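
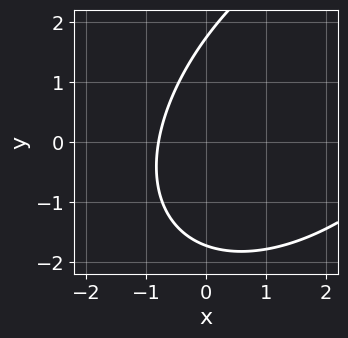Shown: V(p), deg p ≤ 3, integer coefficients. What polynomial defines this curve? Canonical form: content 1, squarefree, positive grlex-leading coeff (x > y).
x^2 - x*y + y^2 - 3*x - 3

First, deg p = 2. No degree-1 curve has this shape.
Finally, putting this together gives p.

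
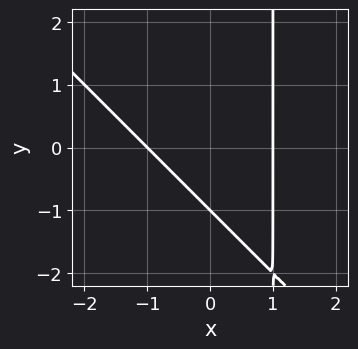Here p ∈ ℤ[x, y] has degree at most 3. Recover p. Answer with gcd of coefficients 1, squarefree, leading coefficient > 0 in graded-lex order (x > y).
(a) deg p = 2. A generic line meets the curve in up to 2 points.
(b) Against the integer gridlines: the x-axis gridline crossings are at x ∈ {-1, 1}; it crosses the y-axis at the gridline y = -1.
(c) Assembling these constraints gives the stated polynomial.

x^2 + x*y - y - 1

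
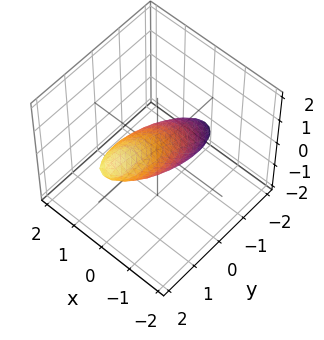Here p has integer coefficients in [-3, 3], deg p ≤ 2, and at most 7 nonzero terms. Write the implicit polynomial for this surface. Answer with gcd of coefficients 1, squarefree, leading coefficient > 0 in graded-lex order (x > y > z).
2*x^2 + y^2 - 3*y*z + 3*z^2 - 1

1. deg p = 2.
2. Reading off the gridlines: the y-axis gridline crossings are at y ∈ {-1, 1}.
3. Fitting integer coefficients to these (and the overall shape) gives p.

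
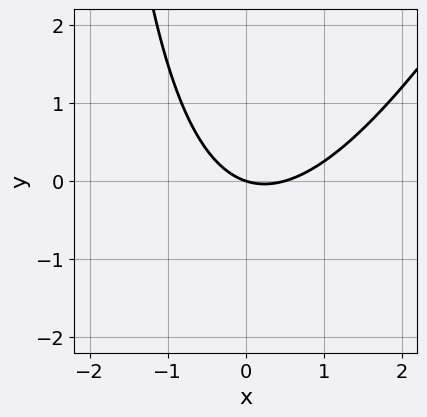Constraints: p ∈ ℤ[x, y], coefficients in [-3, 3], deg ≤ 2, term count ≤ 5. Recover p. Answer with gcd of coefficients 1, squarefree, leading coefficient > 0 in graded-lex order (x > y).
2*x^2 - x*y - x - 3*y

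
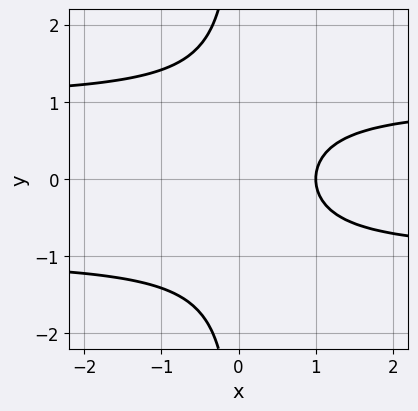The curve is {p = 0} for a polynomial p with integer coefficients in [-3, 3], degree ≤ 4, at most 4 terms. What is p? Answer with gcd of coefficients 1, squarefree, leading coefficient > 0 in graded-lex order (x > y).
x*y^2 - x + 1

1. The degree is 3 — no degree-2 curve has this shape.
2. Symmetries: mirror symmetry y ↦ −y ⇒ only even powers of y.
3. From the axis intercepts and sections: no y-intercept at any integer in the box; it crosses the x-axis at the gridline x = 1.
4. Fitting integer coefficients to these (and the overall shape) gives p.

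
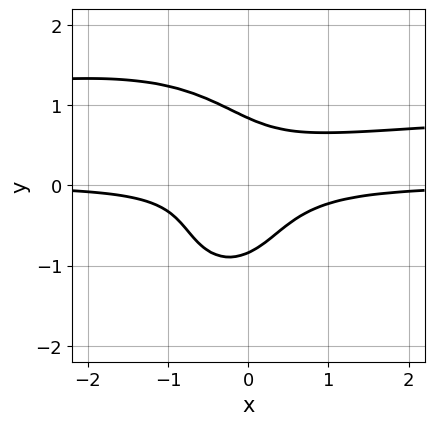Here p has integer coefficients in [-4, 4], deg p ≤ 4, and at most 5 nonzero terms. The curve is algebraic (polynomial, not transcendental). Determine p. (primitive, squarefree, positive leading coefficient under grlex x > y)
1. deg p = 4.
2. Checking where it meets the axes: no x-intercept at any integer in the box.
3. Assembling these constraints gives the stated polynomial.

3*x^2*y^2 + 2*y^4 - 3*x^2*y + 3*x*y^2 - 1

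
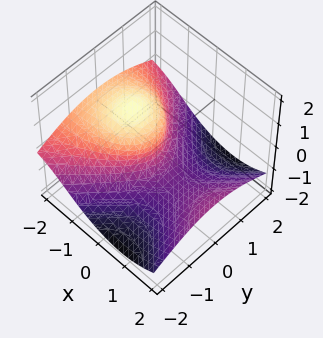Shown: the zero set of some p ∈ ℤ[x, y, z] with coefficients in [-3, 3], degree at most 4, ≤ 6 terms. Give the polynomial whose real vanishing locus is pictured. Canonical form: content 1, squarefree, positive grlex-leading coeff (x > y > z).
(a) Degree: the shape is more complex than any degree-2 surface, so deg p = 3.
(b) Against the integer gridlines: it crosses the y-axis at the gridline y = 0; it crosses the z-axis at the gridline z = 0; it meets the x-axis at x = 0 (among the integer gridlines).
(c) Fitting integer coefficients to these (and the overall shape) gives p.

3*x^2*z + 2*x*z^2 + 3*z^3 + 2*y^2 + 3*x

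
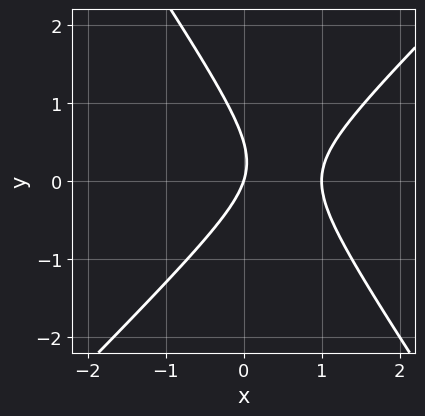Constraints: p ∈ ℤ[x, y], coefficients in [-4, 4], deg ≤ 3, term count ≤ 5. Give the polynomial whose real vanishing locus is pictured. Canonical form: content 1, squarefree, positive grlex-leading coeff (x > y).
3*x^2 - x*y - 2*y^2 - 3*x + y

1. deg p = 2. The shape is more complex than any degree-1 curve.
2. From the axis intercepts and sections: it crosses the y-axis at the gridline y = 0; the x-axis gridline crossings are at x ∈ {0, 1}.
3. Putting this together gives p.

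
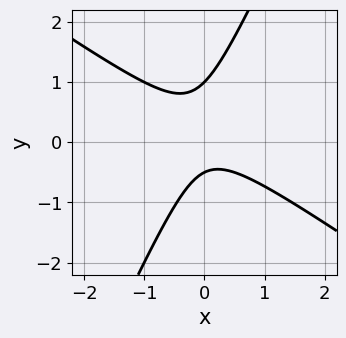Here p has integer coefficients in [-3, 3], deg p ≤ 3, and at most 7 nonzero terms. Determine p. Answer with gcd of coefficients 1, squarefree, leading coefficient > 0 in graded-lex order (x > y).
First, deg p = 2. No degree-1 curve has this shape.
Then, checking where it meets the axes: the curve avoids every integer x-axis point in the box; it meets the y-axis at y = 1 (among the integer gridlines).
Finally, putting this together gives p.

3*x^2 + 3*x*y - 2*y^2 + y + 1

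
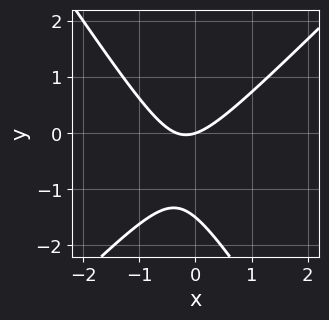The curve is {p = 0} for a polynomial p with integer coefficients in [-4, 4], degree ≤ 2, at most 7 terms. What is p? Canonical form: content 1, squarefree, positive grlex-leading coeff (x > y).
3*x^2 - x*y - 2*y^2 + x - 3*y

(a) The degree is 2 — no degree-1 curve has this shape.
(b) Observable constraints: it meets the y-axis at y = 0 (among the integer gridlines); it meets the x-axis at x = 0 (among the integer gridlines).
(c) Solving for integer coefficients yields p as stated.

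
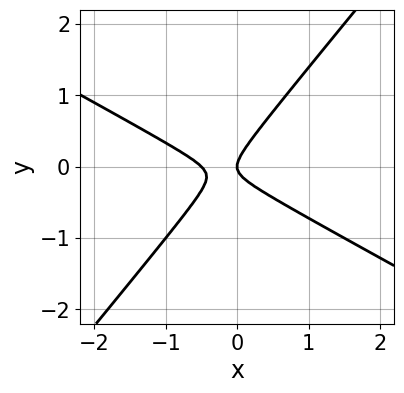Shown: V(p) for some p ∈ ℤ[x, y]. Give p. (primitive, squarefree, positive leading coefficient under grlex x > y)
2*x^2 + 2*x*y - 3*y^2 + x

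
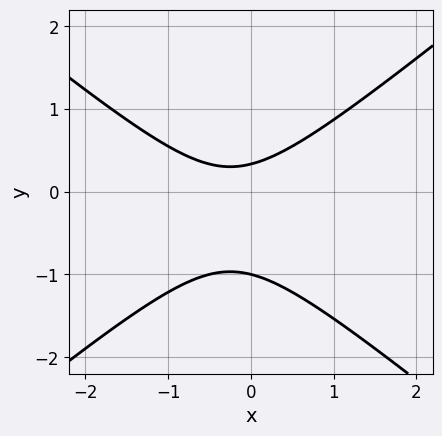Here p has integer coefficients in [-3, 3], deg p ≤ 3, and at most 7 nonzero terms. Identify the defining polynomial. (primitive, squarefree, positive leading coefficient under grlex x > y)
2*x^2 - 3*y^2 + x - 2*y + 1

1. deg p = 2. No degree-1 curve has this shape.
2. Observable constraints: the curve avoids every integer x-axis point in the box; one y-axis crossing is at y = -1.
3. The integer polynomial consistent with all of this is the stated p.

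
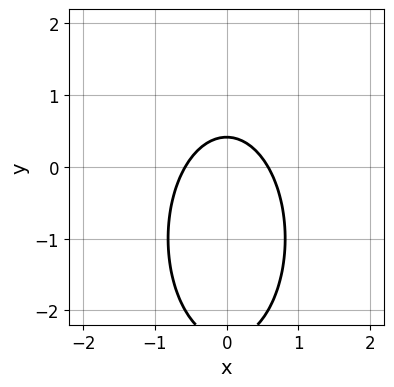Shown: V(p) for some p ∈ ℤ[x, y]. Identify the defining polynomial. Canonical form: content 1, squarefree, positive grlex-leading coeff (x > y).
3*x^2 + y^2 + 2*y - 1

Degree: the shape is more complex than any degree-1 curve, so deg p = 2.
Symmetries: it's symmetric under x → −x, forcing even powers of x.
Together with the visible shape, these determine p as stated.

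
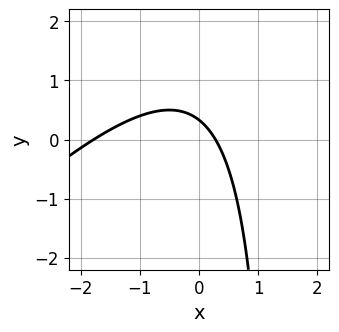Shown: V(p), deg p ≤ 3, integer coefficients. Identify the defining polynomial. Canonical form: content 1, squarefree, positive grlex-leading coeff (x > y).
(a) deg p = 2. A generic line meets the curve in up to 2 points.
(b) Matching integer coefficients to the picture gives p.

2*x^2 - 2*x*y + 3*x + 3*y - 1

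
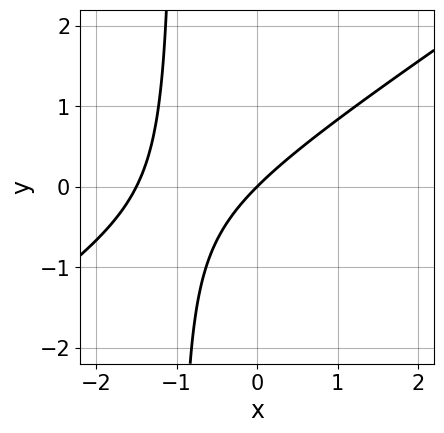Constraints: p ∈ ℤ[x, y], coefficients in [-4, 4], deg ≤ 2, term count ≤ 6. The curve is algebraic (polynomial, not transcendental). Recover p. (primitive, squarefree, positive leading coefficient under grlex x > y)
The degree is 2 — a generic line meets the curve in up to 2 points.
From the axis intercepts and sections: it meets the x-axis at x = 0 (among the integer gridlines); one y-axis crossing is at y = 0.
Assembling these constraints gives the stated polynomial.

2*x^2 - 3*x*y + 3*x - 3*y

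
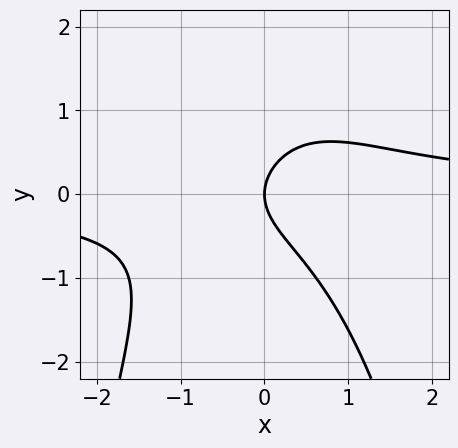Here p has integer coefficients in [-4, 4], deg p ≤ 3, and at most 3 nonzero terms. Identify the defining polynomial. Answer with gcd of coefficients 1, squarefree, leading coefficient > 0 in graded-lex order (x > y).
x^2*y + y^2 - x

1. deg p = 3.
2. From the axis intercepts and sections: it crosses the y-axis at the gridline y = 0; it crosses the x-axis at the gridline x = 0.
3. The integer polynomial consistent with all of this is the stated p.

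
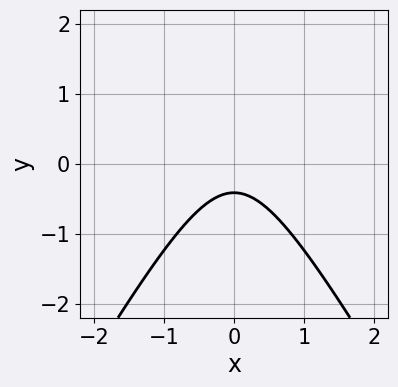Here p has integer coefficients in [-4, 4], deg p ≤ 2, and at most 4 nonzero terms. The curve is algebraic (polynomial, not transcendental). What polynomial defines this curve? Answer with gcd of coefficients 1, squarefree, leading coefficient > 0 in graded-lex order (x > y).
(a) Degree: the shape is more complex than any degree-1 curve, so deg p = 2.
(b) Symmetries: the x ↦ −x reflection is a symmetry, so x appears only in even powers.
(c) Against the integer gridlines: no x-intercept at any integer in the box.
(d) Fitting integer coefficients to these (and the overall shape) gives p.

3*x^2 - y^2 + 2*y + 1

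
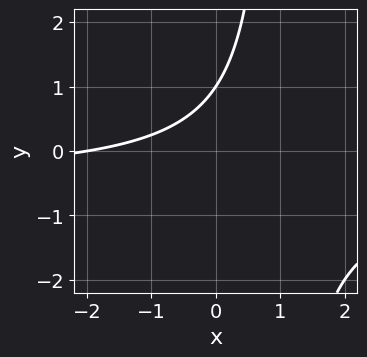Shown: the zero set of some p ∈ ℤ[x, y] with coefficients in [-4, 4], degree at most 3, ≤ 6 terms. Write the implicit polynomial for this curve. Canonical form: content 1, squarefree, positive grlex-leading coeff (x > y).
First, the degree is 2 — the shape is more complex than any degree-1 curve.
Next, checking where it meets the axes: it crosses the x-axis at the gridline x = -2; one y-axis crossing is at y = 1.
Finally, matching integer coefficients to the picture gives p.

2*x*y + x - 2*y + 2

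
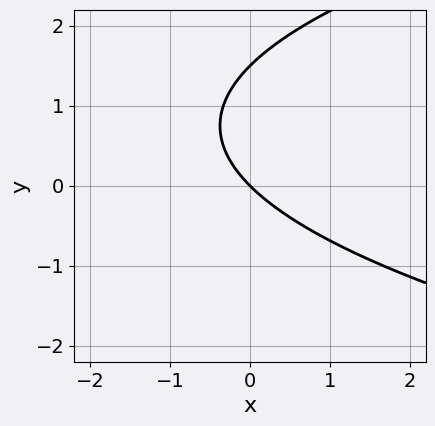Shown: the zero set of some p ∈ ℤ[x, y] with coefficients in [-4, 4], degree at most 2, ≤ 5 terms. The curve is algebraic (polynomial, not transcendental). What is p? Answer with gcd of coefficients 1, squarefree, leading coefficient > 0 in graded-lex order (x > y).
2*y^2 - 3*x - 3*y

The degree is 2 — the shape is more complex than any degree-1 curve.
Observable constraints: one x-axis crossing is at x = 0; it meets the y-axis at y = 0 (among the integer gridlines).
These observations pin down the coefficients.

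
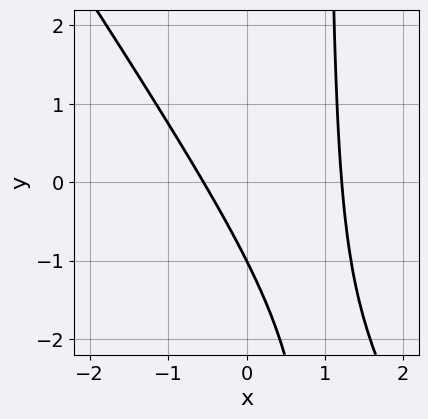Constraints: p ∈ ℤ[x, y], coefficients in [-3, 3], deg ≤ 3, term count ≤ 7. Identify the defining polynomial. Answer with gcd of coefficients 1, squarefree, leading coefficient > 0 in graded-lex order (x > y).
deg p = 2.
Observable constraints: it crosses the y-axis at the gridline y = -1.
Fitting integer coefficients to these (and the overall shape) gives p.

3*x^2 + 2*x*y - 2*x - 2*y - 2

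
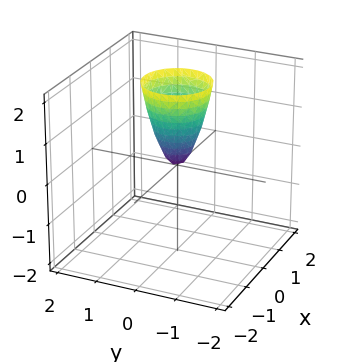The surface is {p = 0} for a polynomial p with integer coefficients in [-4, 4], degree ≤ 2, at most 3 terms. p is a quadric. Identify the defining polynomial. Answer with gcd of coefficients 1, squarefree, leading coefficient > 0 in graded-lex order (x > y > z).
3*x^2 + 3*y^2 - z

First, degree: a paraboloid; a quadric, so deg p = 2.
Next, symmetry: the surface is invariant under rotation about z: p = q(x² + y², z).
Next, from the axis intercepts and sections: it crosses the z-axis at the gridline z = 0; it meets the y-axis at y = 0 (among the integer gridlines).
Finally, solving for integer coefficients yields p as stated.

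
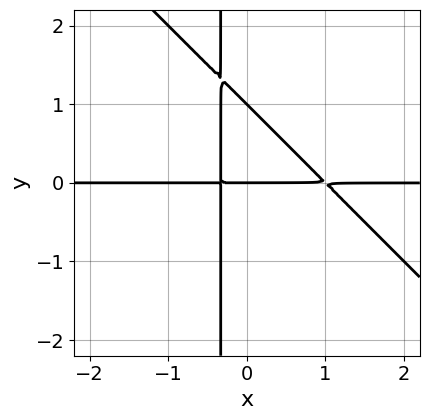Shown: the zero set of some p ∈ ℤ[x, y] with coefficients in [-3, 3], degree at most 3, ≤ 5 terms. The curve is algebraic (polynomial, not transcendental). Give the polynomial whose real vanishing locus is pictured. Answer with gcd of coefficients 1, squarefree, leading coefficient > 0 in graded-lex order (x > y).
3*x^2*y + 3*x*y^2 - 2*x*y + y^2 - y

The degree is 3 — no degree-2 curve has this shape.
Checking where it meets the axes: every point of the x-axis in the box is on the curve; among the integer gridlines, it crosses the y-axis at y ∈ {0, 1}.
These observations pin down the coefficients.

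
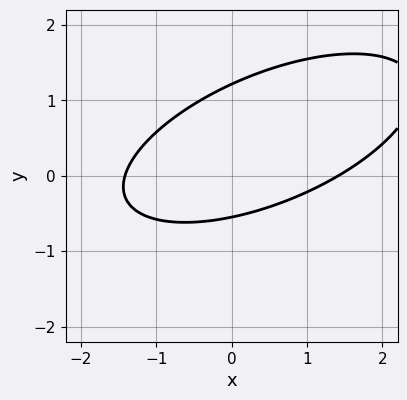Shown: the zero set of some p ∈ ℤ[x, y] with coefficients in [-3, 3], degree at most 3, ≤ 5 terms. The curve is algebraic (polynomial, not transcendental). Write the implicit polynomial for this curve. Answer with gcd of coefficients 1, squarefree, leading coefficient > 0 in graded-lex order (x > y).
x^2 - 2*x*y + 3*y^2 - 2*y - 2

1. deg p = 2.
2. Matching integer coefficients to the picture gives p.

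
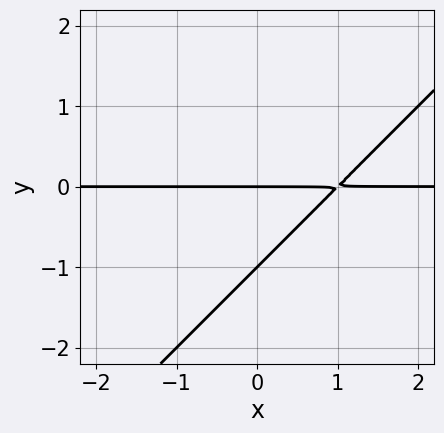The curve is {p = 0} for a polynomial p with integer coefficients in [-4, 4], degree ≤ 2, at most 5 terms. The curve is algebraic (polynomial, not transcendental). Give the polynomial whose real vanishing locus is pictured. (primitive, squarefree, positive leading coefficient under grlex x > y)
1. The degree is 2 — the shape is more complex than any degree-1 curve.
2. Reading off the gridlines: among the integer gridlines, it crosses the y-axis at y ∈ {-1, 0}; every point of the x-axis in the box is on the curve.
3. Assembling these constraints gives the stated polynomial.

x*y - y^2 - y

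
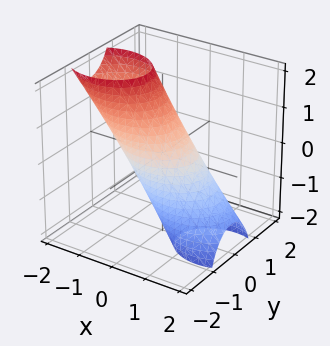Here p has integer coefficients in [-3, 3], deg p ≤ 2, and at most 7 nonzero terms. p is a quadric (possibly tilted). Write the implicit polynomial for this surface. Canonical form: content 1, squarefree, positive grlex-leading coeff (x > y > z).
1. deg p = 2. The shape is more complex than any degree-1 surface.
2. From the visible intercepts: among the integer gridlines, it crosses the x-axis at x ∈ {-1, 1}.
3. The integer polynomial consistent with all of this is the stated p.

2*x^2 + 3*x*z + 3*y^2 + z^2 - 2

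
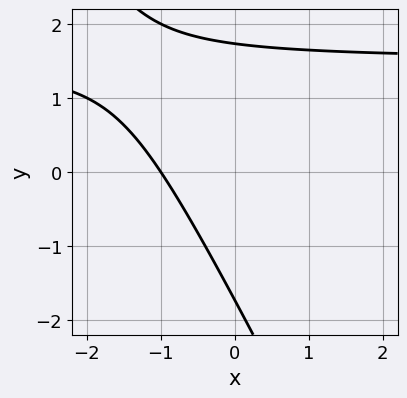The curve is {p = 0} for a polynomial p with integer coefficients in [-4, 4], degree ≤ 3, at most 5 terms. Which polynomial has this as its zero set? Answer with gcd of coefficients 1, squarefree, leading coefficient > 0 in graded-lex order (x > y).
2*x*y + y^2 - 3*x - 3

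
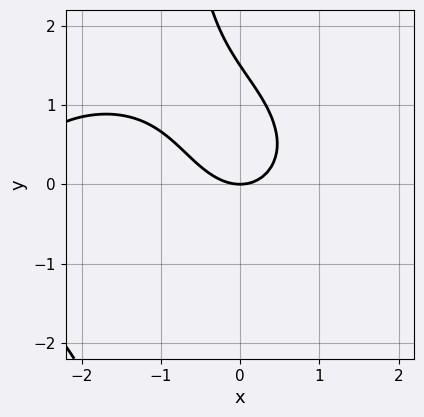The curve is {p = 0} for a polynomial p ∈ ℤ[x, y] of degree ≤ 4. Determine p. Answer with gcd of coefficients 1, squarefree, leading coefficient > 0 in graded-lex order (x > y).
x^3 + 2*x*y^2 + 3*x^2 + 2*y^2 - 3*y

First, degree: the shape is more complex than any degree-2 curve, so deg p = 3.
Then, reading off the gridlines: one x-axis crossing is at x = 0; it meets the y-axis at y = 0 (among the integer gridlines).
Finally, solving for integer coefficients yields p as stated.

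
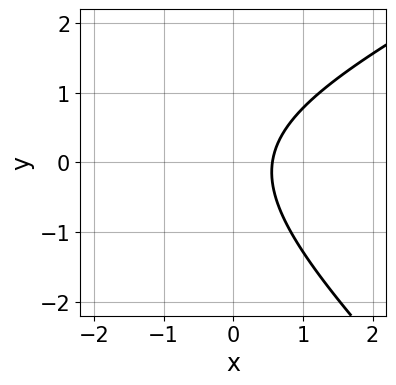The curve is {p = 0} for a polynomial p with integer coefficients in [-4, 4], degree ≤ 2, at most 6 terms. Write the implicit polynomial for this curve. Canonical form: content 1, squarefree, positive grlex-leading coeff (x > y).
1. deg p = 2. No degree-1 curve has this shape.
2. From the axis intercepts and sections: it misses every integer gridline on the y-axis.
3. The integer polynomial consistent with all of this is the stated p.

x^2 - x*y - 2*y^2 + 3*x - 2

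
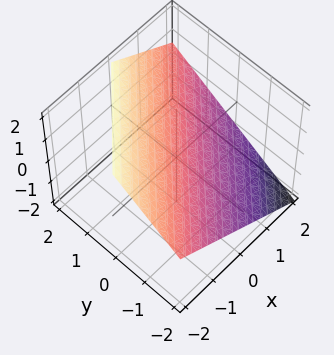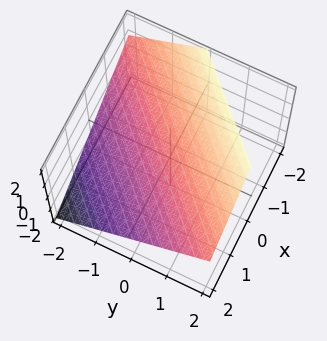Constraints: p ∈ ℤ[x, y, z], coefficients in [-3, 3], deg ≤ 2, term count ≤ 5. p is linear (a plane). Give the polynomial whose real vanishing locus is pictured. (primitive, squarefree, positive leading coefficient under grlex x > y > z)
2*x - 2*y + 3*z - 2

First, degree: the surface is flat (a plane), so deg p = 1.
Then, against the integer gridlines: one y-axis crossing is at y = -1; it crosses the x-axis at the gridline x = 1.
Finally, these observations pin down the coefficients.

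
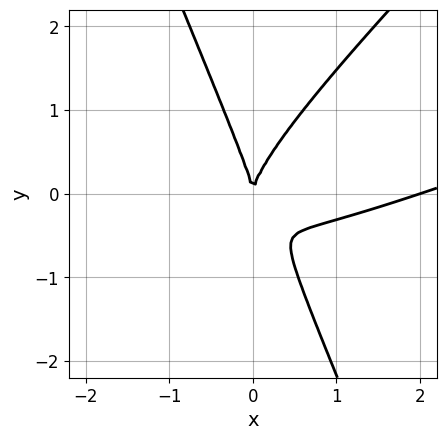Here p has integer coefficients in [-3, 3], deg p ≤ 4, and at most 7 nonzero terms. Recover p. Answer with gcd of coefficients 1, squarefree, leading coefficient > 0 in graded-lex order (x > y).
x^3 - 3*x^2*y + x*y^2 + y^3 - 2*x^2

1. Degree: no degree-2 curve has this shape, so deg p = 3.
2. Checking where it meets the axes: it meets the y-axis at y = 0 (among the integer gridlines); among the integer gridlines, it crosses the x-axis at x ∈ {0, 2}.
3. Fitting integer coefficients to these (and the overall shape) gives p.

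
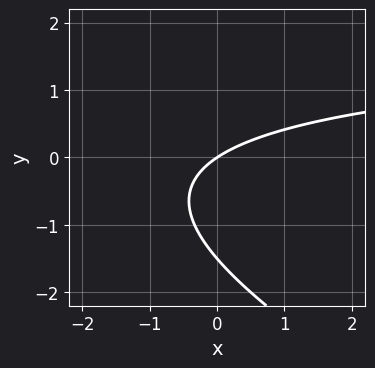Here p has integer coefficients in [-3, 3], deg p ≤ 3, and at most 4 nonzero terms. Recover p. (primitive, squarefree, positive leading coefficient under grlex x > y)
x*y + 2*y^2 - 2*x + 3*y

Degree: a generic line meets the curve in up to 2 points, so deg p = 2.
Against the integer gridlines: one x-axis crossing is at x = 0; it meets the y-axis at y = 0 (among the integer gridlines).
Assembling these constraints gives the stated polynomial.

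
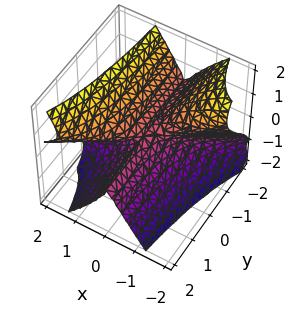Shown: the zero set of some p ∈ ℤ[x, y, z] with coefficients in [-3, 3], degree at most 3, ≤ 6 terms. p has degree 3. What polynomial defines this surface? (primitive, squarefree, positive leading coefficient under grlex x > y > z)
First, deg p = 3.
Then, from the axis intercepts and sections: one x-axis crossing is at x = 0; it crosses the z-axis at the gridline z = 0; the visible y-axis segment lies entirely on the surface.
Finally, fitting integer coefficients to these (and the overall shape) gives p.

2*x^3 - 3*x^2*y + 3*x^2*z - 2*z^3 + x*z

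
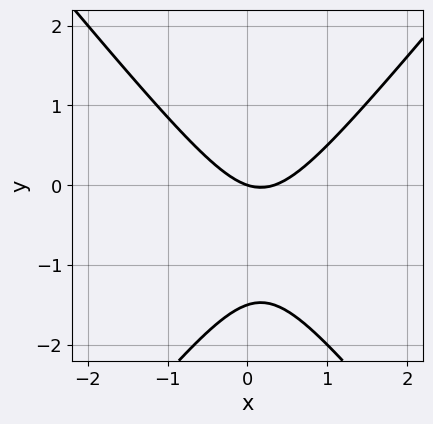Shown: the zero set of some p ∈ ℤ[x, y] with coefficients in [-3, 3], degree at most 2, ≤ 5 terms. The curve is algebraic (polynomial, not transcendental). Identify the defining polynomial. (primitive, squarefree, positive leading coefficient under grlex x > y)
1. deg p = 2. No degree-1 curve has this shape.
2. Against the integer gridlines: one y-axis crossing is at y = 0; it meets the x-axis at x = 0 (among the integer gridlines).
3. Matching integer coefficients to the picture gives p.

3*x^2 - 2*y^2 - x - 3*y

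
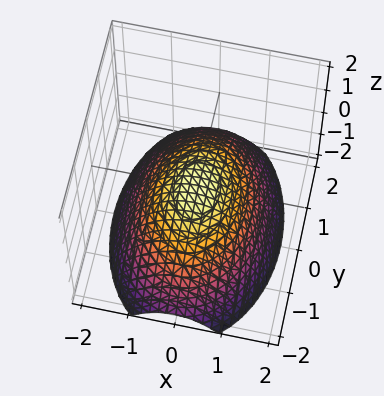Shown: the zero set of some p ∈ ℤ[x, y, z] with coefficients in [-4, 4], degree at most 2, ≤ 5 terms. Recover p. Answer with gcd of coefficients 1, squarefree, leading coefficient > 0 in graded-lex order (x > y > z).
2*x^2 + y^2 + 3*z

(a) Degree: a single bowl opening along one axis; a quadric, so deg p = 2.
(b) Symmetries: mirror symmetry y ↦ −y ⇒ only even powers of y; the x ↦ −x reflection is a symmetry, so x appears only in even powers.
(c) Observable constraints: it meets the y-axis at y = 0 (among the integer gridlines); one z-axis crossing is at z = 0; it crosses the x-axis at the gridline x = 0.
(d) The integer polynomial consistent with all of this is the stated p.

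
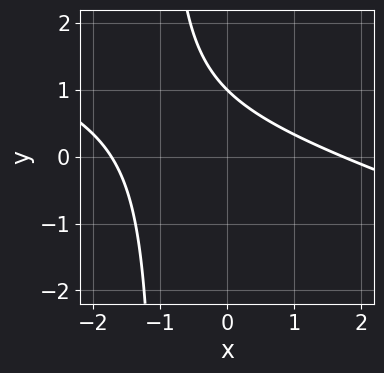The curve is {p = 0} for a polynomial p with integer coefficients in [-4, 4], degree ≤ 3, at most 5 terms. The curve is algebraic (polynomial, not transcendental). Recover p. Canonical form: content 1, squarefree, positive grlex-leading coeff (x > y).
x^2 + 3*x*y + 3*y - 3

Degree: a generic line meets the curve in up to 2 points, so deg p = 2.
From the visible intercepts: it crosses the y-axis at the gridline y = 1.
The integer polynomial consistent with all of this is the stated p.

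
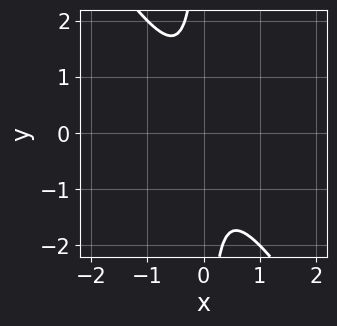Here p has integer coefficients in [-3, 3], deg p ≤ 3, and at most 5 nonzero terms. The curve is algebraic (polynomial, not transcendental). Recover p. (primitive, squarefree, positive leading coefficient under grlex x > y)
3*x^2 + 2*x*y + 1

(a) Degree: no degree-1 curve has this shape, so deg p = 2.
(b) Checking where it meets the axes: the curve avoids every integer y-axis point in the box; it misses every integer gridline on the x-axis.
(c) The integer polynomial consistent with all of this is the stated p.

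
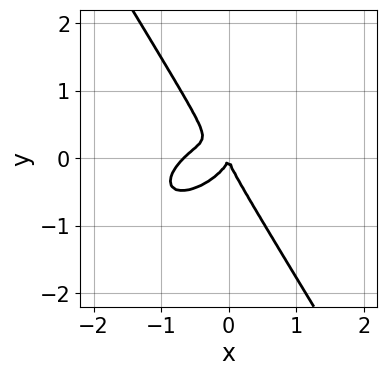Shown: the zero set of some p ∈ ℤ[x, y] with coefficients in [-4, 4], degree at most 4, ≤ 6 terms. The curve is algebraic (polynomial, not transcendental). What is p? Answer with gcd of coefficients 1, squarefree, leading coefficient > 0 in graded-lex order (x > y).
3*x^3 - 3*x^2*y + 2*x*y^2 + 3*y^3 + 2*x^2

Degree: no degree-2 curve has this shape, so deg p = 3.
Against the integer gridlines: one y-axis crossing is at y = 0; it crosses the x-axis at the gridline x = 0.
Putting this together gives p.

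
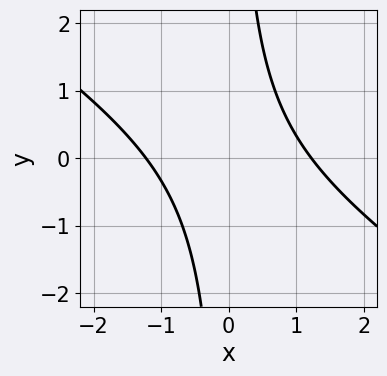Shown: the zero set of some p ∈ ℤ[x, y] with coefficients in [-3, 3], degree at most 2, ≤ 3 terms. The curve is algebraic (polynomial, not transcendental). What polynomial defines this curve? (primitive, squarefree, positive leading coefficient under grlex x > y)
2*x^2 + 3*x*y - 3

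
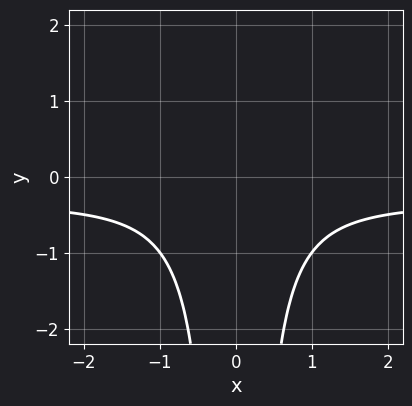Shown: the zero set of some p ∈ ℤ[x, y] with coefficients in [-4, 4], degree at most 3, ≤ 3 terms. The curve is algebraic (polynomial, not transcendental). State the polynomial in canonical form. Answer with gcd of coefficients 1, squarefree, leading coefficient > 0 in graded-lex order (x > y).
3*x^2*y + x^2 + 2

Degree: no degree-2 curve has this shape, so deg p = 3.
Symmetries: it's symmetric under x → −x, forcing even powers of x.
Reading off the gridlines: no x-intercept at any integer in the box; it misses every integer gridline on the y-axis.
These observations pin down the coefficients.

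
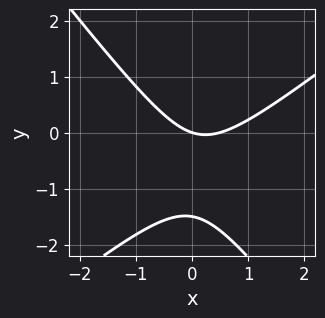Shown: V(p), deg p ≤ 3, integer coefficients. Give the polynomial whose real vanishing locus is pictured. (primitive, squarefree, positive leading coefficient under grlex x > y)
2*x^2 - x*y - 2*y^2 - x - 3*y

First, deg p = 2. A generic line meets the curve in up to 2 points.
Next, against the integer gridlines: it meets the y-axis at y = 0 (among the integer gridlines); it meets the x-axis at x = 0 (among the integer gridlines).
Finally, together with the visible shape, these determine p as stated.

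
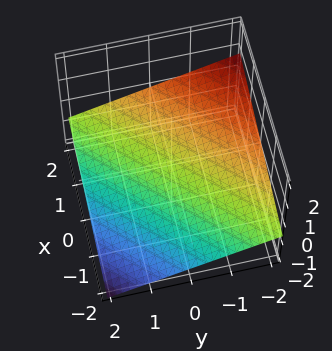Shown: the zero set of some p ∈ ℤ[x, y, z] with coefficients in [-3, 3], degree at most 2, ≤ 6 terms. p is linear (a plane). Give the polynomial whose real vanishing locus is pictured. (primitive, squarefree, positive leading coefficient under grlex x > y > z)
x - y - 3*z - 2

First, deg p = 1.
Then, observable constraints: it meets the x-axis at x = 2 (among the integer gridlines); it crosses the y-axis at the gridline y = -2.
Finally, the integer polynomial consistent with all of this is the stated p.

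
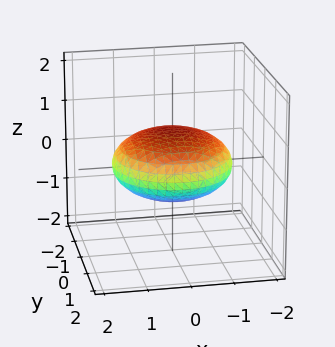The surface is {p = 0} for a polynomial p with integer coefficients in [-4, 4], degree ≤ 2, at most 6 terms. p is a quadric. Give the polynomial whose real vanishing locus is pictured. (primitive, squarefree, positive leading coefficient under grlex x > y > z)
1. Degree: a closed, bounded, convex surface; a quadric, so deg p = 2.
2. Symmetries: rotational symmetry about the z-axis ⇒ p depends on x, y only through x² + y²; the z ↦ −z reflection is a symmetry, so z appears only in even powers.
3. From the visible intercepts: a circular section at z = 0 has radius between 1 and 2.
4. The integer polynomial consistent with all of this is the stated p.

x^2 + y^2 + 3*z^2 - 2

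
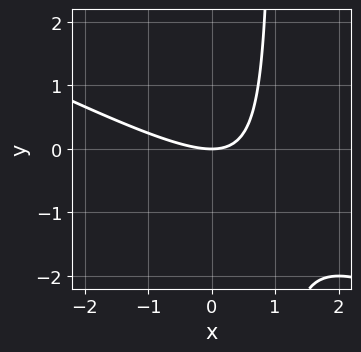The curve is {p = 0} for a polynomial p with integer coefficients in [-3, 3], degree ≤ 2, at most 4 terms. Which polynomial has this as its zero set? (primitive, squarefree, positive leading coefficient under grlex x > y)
x^2 + 2*x*y - 2*y

1. Degree: no degree-1 curve has this shape, so deg p = 2.
2. From the axis intercepts and sections: it meets the x-axis at x = 0 (among the integer gridlines); one y-axis crossing is at y = 0.
3. Assembling these constraints gives the stated polynomial.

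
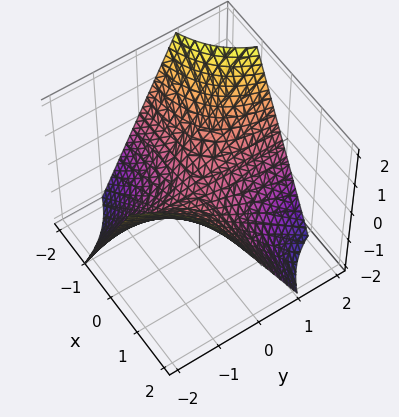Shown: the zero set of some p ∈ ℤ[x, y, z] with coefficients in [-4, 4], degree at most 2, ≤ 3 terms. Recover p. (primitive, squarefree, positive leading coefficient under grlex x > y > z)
x*y + z

deg p = 2. A saddle surface; a quadric.
Reading off the gridlines: every point of the x-axis in the box is on the surface; every point of the y-axis in the box is on the surface; one z-axis crossing is at z = 0.
Matching integer coefficients to the picture gives p.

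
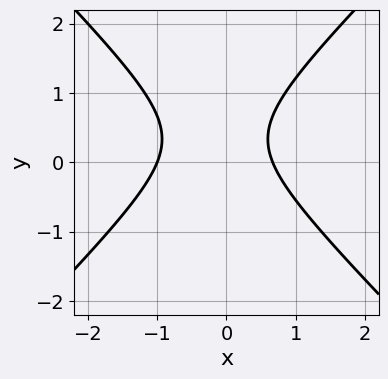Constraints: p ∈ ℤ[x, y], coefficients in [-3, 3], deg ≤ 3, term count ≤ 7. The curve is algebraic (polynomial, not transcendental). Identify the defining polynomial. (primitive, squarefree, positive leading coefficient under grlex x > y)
3*x^2 - 3*y^2 + x + 2*y - 2

Degree: a generic line meets the curve in up to 2 points, so deg p = 2.
Observable constraints: one x-axis crossing is at x = -1; the curve avoids every integer y-axis point in the box.
These observations pin down the coefficients.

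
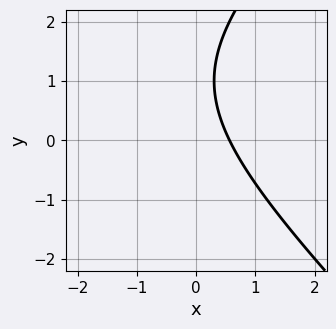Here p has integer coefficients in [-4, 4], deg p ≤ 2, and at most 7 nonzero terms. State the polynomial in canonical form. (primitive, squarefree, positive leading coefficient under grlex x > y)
(a) The degree is 2 — a generic line meets the curve in up to 2 points.
(b) From the axis intercepts and sections: the curve avoids every integer y-axis point in the box.
(c) Putting this together gives p.

x^2 - y^2 + 3*x + 2*y - 2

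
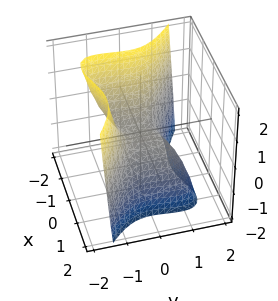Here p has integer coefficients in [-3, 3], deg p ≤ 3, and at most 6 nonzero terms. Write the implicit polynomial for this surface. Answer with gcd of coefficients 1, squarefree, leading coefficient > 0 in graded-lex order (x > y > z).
(a) Degree: no degree-2 surface has this shape, so deg p = 3.
(b) Checking where it meets the axes: it meets the z-axis at z = 0 (among the integer gridlines); it meets the y-axis at y = 0 (among the integer gridlines); it crosses the x-axis at the gridline x = 0.
(c) The integer polynomial consistent with all of this is the stated p.

x^3 - x*y^2 + y^3 + z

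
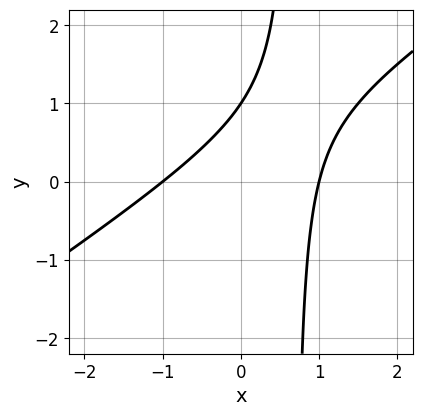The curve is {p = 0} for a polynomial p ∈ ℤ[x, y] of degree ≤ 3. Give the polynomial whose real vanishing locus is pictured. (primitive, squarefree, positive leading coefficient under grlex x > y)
First, the degree is 2 — a generic line meets the curve in up to 2 points.
Next, from the visible intercepts: the x-axis gridline crossings are at x ∈ {-1, 1}; one y-axis crossing is at y = 1.
Finally, putting this together gives p.

2*x^2 - 3*x*y + 2*y - 2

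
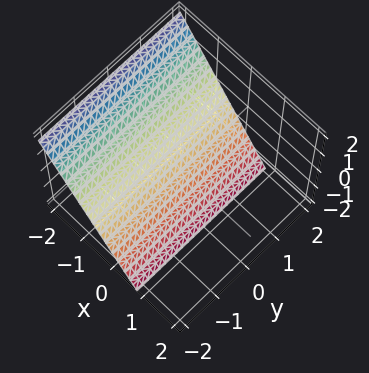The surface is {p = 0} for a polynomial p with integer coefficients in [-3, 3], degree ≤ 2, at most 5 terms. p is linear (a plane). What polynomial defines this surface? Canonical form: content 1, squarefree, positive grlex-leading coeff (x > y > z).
(a) Degree: every cross-section is a straight line — this is a plane, so deg p = 1.
(b) Checking where it meets the axes: the surface avoids every integer y-axis point in the box; it meets the z-axis at z = -1 (among the integer gridlines).
(c) Matching integer coefficients to the picture gives p.

3*x + 2*z + 2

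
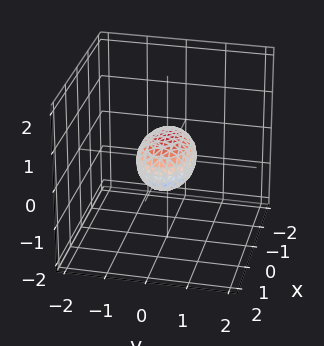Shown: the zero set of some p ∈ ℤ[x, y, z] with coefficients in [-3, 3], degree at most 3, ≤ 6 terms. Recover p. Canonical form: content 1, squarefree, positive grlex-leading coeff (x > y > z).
First, deg p = 2. A closed, bounded, convex surface; a quadric.
Next, symmetries: it's symmetric under x → −x, forcing even powers of x; it's symmetric under y → −y, forcing even powers of y; mirror symmetry z ↦ −z ⇒ only even powers of z.
Then, from the visible intercepts: among the integer gridlines, it crosses the x-axis at x ∈ {-1, 1}.
Finally, putting this together gives p.

x^2 + 2*y^2 + 2*z^2 - 1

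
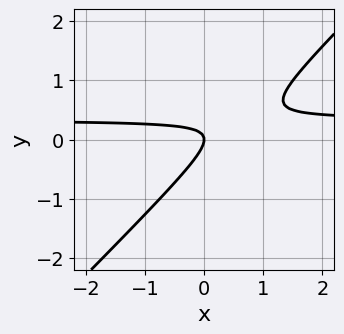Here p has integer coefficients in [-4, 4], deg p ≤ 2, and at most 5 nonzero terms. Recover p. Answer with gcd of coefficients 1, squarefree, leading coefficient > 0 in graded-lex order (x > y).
1. The degree is 2 — the shape is more complex than any degree-1 curve.
2. Observable constraints: it meets the y-axis at y = 0 (among the integer gridlines); one x-axis crossing is at x = 0.
3. Matching integer coefficients to the picture gives p.

3*x*y - 3*y^2 - x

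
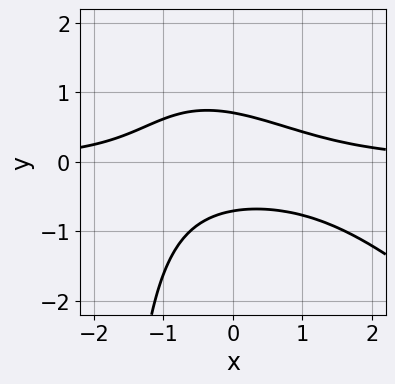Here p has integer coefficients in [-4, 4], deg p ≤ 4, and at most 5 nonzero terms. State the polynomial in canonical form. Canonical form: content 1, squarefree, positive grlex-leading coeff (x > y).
(a) The degree is 3 — no degree-2 curve has this shape.
(b) Observable constraints: it misses every integer gridline on the x-axis.
(c) Putting this together gives p.

x^2*y + x*y^2 + 2*y^2 - 1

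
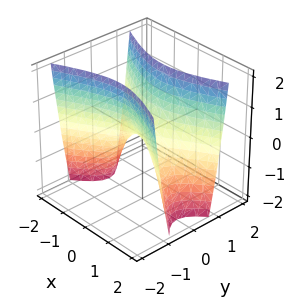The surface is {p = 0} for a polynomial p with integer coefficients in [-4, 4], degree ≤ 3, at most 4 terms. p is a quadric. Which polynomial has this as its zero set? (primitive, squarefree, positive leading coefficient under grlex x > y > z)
1. The degree is 2 — a saddle surface; a quadric.
2. Symmetries: it's symmetric under x → −x, forcing even powers of x; mirror symmetry y ↦ −y ⇒ only even powers of y.
3. Against the integer gridlines: it meets the y-axis at y = 0 (among the integer gridlines); it crosses the x-axis at the gridline x = 0; one z-axis crossing is at z = 0.
4. Assembling these constraints gives the stated polynomial.

x^2 - 3*y^2 + z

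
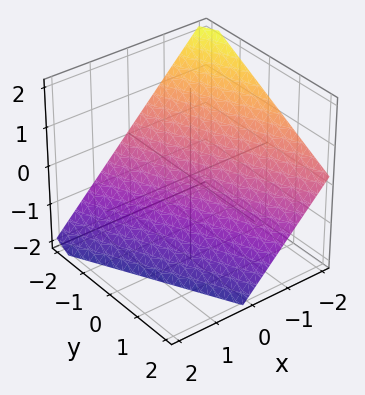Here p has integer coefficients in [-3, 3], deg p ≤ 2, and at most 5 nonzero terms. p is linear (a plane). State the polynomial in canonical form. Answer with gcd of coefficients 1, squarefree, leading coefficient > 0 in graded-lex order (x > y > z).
2*x + y + 2*z + 2

First, deg p = 1. Every cross-section is a straight line — this is a plane.
Then, from the axis intercepts and sections: it crosses the z-axis at the gridline z = -1; it crosses the x-axis at the gridline x = -1; it meets the y-axis at y = -2 (among the integer gridlines).
Finally, together with the visible shape, these determine p as stated.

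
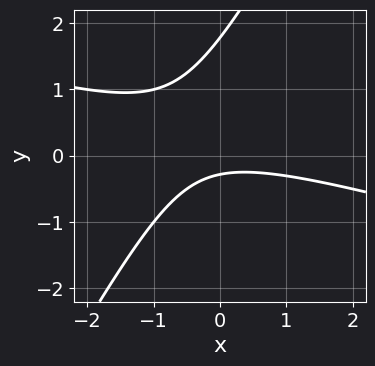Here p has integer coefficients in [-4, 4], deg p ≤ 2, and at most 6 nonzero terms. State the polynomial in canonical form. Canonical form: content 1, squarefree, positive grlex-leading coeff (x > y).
x^2 + 3*x*y - 2*y^2 + 3*y + 1

First, the degree is 2 — the shape is more complex than any degree-1 curve.
Next, reading off the gridlines: it misses every integer gridline on the x-axis.
Finally, assembling these constraints gives the stated polynomial.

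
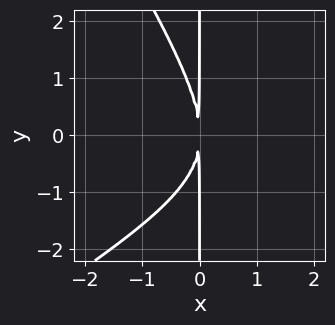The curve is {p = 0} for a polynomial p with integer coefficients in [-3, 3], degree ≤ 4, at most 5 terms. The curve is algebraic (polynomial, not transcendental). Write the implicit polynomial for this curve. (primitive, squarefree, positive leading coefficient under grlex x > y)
x^3 - x^2*y - x*y^2 - 3*x^2

First, the degree is 3 — a generic line meets the curve in up to 3 points.
Next, observable constraints: the visible y-axis segment lies entirely on the curve.
Finally, assembling these constraints gives the stated polynomial.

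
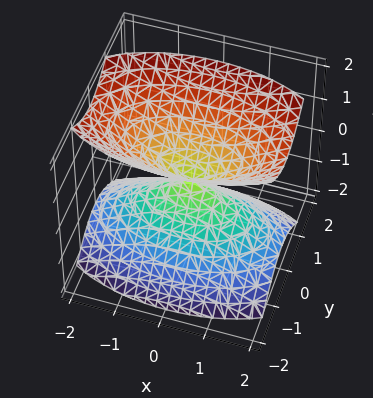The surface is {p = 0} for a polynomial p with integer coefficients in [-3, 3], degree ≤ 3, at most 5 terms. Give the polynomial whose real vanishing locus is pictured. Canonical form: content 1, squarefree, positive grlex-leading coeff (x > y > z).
1. There are 2 components. Treating them together as one polynomial.
2. The degree is 2 — a double cone through the origin; a quadric.
3. Symmetries: mirror symmetry y ↦ −y ⇒ only even powers of y; it's symmetric under z → −z, forcing even powers of z; it's symmetric under x → −x, forcing even powers of x.
4. Reading off the gridlines: it crosses the y-axis at the gridline y = 0; it crosses the x-axis at the gridline x = 0; it crosses the z-axis at the gridline z = 0.
5. Matching integer coefficients to the picture gives p.

x^2 + 3*y^2 - 2*z^2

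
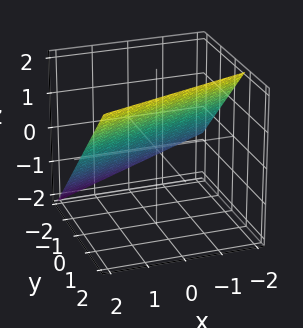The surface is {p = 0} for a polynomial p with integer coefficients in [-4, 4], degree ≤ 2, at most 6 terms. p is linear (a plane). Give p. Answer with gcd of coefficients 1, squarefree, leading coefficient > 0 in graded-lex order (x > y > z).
1. deg p = 1. The surface is flat (a plane).
2. Observable constraints: one x-axis crossing is at x = 2.
3. Matching integer coefficients to the picture gives p.

x - 3*y + 3*z - 2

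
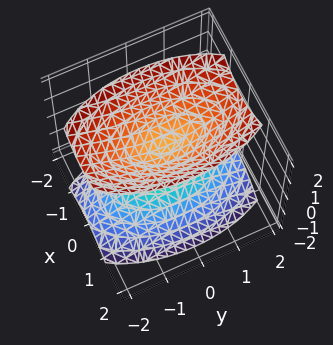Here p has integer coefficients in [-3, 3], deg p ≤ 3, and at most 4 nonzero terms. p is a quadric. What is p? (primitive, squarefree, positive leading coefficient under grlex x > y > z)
1. I count 2 distinct pieces.
2. The degree is 2 — two sheets facing apart; a quadric.
3. Symmetries: mirror symmetry z ↦ −z ⇒ only even powers of z; the y ↦ −y reflection is a symmetry, so y appears only in even powers; it's symmetric under x → −x, forcing even powers of x.
4. Observable constraints: no y-intercept at any integer in the box; it misses every integer gridline on the x-axis.
5. Together with the visible shape, these determine p as stated.

3*x^2 + y^2 - 2*z^2 + 1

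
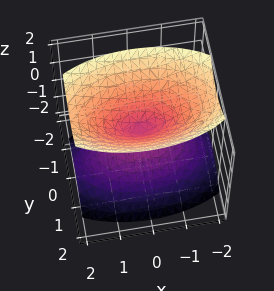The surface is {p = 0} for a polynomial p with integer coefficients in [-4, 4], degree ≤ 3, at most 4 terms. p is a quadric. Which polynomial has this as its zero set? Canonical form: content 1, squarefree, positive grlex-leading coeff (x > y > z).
First, I count 2 distinct pieces. They look like related sheets of one shape, so recover p as a whole.
Next, deg p = 2. Two nappes meeting at a single point; a quadric.
Then, symmetries: the z ↦ −z reflection is a symmetry, so z appears only in even powers; mirror symmetry x ↦ −x ⇒ only even powers of x; mirror symmetry y ↦ −y ⇒ only even powers of y.
Next, reading off the gridlines: it crosses the z-axis at the gridline z = 0; it crosses the y-axis at the gridline y = 0; it meets the x-axis at x = 0 (among the integer gridlines).
Finally, assembling these constraints gives the stated polynomial.

x^2 + 3*y^2 - 2*z^2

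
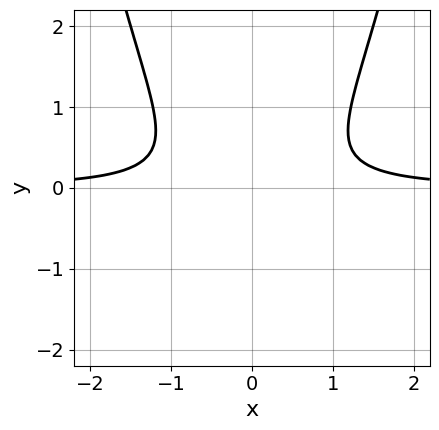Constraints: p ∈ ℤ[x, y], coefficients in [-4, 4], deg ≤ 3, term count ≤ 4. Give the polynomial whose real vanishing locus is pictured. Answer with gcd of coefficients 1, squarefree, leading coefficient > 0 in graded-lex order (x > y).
First, the degree is 3 — a generic line meets the curve in up to 3 points.
Next, symmetries: the x ↦ −x reflection is a symmetry, so x appears only in even powers.
Next, reading off the gridlines: no y-intercept at any integer in the box; the curve avoids every integer x-axis point in the box.
Finally, the integer polynomial consistent with all of this is the stated p.

2*x^2*y - 2*y^2 - 1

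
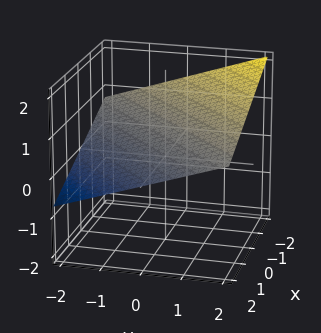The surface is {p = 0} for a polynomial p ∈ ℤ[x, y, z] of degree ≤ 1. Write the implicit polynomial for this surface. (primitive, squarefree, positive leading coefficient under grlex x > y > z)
(a) The degree is 1 — every cross-section is a straight line — this is a plane.
(b) From the visible intercepts: it meets the x-axis at x = 2 (among the integer gridlines); one y-axis crossing is at y = -2.
(c) Together with the visible shape, these determine p as stated.

x - y + 3*z - 2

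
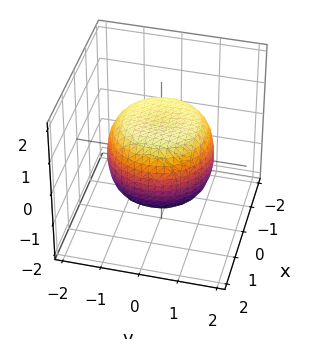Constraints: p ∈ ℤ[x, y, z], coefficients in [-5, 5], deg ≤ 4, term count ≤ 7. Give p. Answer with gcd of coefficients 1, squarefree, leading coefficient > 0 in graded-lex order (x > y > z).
(a) The degree is 4 — a generic line meets the surface in up to 4 points.
(b) Symmetry: every cross-section ⟂ z is a circle, so x, y appear only via x² + y².
(c) Reading off the gridlines: a circular section at z = -1 has radius exactly 1; the z-axis gridline crossings are at z ∈ {-1, 1}.
(d) The integer polynomial consistent with all of this is the stated p.

2*x^4 + 4*x^2*y^2 + 2*y^4 - 2*x^2 - 2*y^2 + 3*z^2 - 3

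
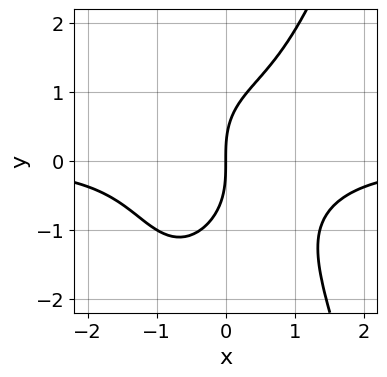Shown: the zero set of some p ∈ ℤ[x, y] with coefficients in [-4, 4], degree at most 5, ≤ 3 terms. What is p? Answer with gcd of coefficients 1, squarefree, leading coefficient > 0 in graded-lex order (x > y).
2*x^3*y - y^3 + 3*x

The degree is 4 — the shape is more complex than any degree-3 curve.
From the axis intercepts and sections: one x-axis crossing is at x = 0; one y-axis crossing is at y = 0.
Fitting integer coefficients to these (and the overall shape) gives p.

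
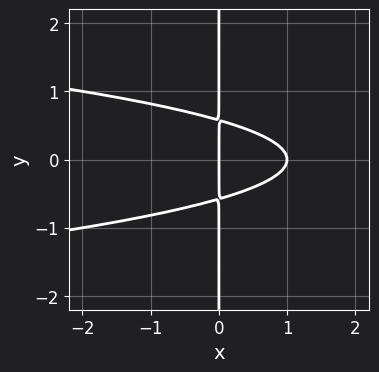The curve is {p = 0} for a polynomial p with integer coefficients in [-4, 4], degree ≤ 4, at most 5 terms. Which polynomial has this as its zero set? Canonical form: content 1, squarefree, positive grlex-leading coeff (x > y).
The degree is 3 — a generic line meets the curve in up to 3 points.
Symmetries: mirror symmetry y ↦ −y ⇒ only even powers of y.
Checking where it meets the axes: the visible y-axis segment lies entirely on the curve; among the integer gridlines, it crosses the x-axis at x ∈ {0, 1}.
Putting this together gives p.

3*x*y^2 + x^2 - x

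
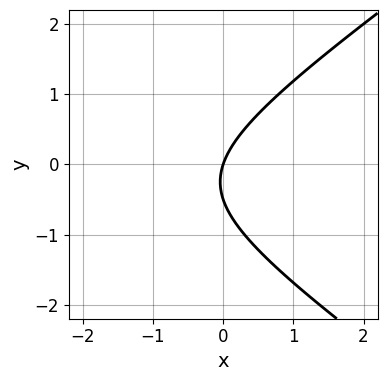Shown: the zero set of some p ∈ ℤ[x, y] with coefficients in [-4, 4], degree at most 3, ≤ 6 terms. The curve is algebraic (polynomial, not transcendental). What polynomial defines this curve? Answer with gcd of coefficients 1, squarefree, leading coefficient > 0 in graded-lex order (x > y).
First, the degree is 2 — no degree-1 curve has this shape.
Next, observable constraints: it crosses the x-axis at the gridline x = 0; it meets the y-axis at y = 0 (among the integer gridlines).
Finally, assembling these constraints gives the stated polynomial.

x^2 - 2*y^2 + 3*x - y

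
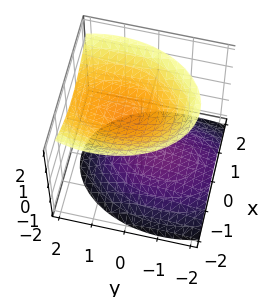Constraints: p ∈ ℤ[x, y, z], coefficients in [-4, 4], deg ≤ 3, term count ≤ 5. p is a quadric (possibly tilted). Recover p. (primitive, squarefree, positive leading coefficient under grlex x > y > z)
1. There are 2 components. Treating them together as one polynomial.
2. deg p = 2. The shape is more complex than any degree-1 surface.
3. Against the integer gridlines: the z-axis gridline crossings are at z ∈ {-1, 1}; it misses every integer gridline on the x-axis; the surface avoids every integer y-axis point in the box.
4. Putting this together gives p.

2*x^2 + y^2 - y*z - 2*z^2 + 2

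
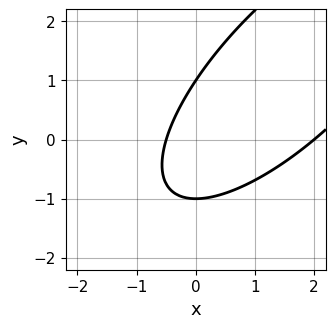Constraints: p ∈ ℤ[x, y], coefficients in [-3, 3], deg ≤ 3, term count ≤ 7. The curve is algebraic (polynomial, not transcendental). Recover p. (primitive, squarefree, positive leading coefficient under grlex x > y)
2*x^2 - 3*x*y + 2*y^2 - 3*x - 2

First, the degree is 2 — a generic line meets the curve in up to 2 points.
Then, reading off the gridlines: the y-axis gridline crossings are at y ∈ {-1, 1}; one x-axis crossing is at x = 2.
Finally, solving for integer coefficients yields p as stated.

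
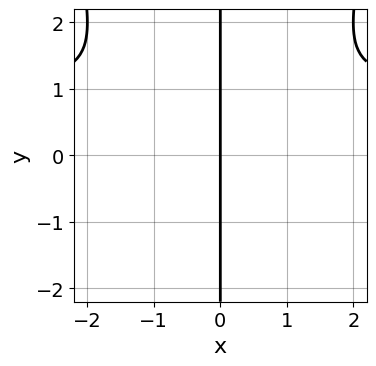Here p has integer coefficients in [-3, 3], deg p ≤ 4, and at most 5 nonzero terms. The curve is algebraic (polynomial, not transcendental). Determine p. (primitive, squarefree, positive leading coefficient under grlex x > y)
x^3*y - x^3 - x*y^2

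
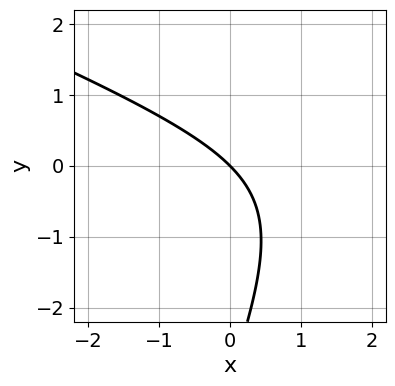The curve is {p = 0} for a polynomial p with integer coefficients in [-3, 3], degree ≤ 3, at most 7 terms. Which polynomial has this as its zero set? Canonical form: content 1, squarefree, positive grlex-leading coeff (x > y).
x^2 + 2*x*y - y^2 - 3*x - 3*y

First, deg p = 2. The shape is more complex than any degree-1 curve.
Then, observable constraints: one x-axis crossing is at x = 0; it meets the y-axis at y = 0 (among the integer gridlines).
Finally, matching integer coefficients to the picture gives p.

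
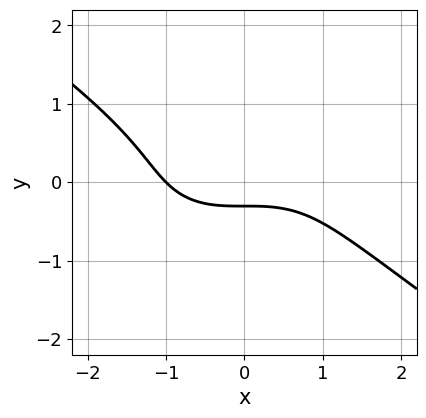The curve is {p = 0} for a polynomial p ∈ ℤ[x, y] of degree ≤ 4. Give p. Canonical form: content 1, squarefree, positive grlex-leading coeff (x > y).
x^3 + 3*y^3 + 3*y + 1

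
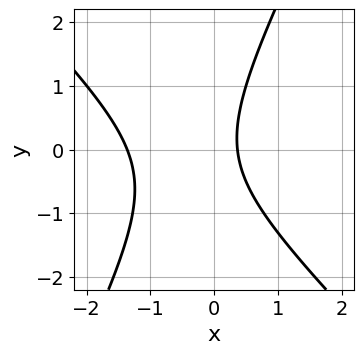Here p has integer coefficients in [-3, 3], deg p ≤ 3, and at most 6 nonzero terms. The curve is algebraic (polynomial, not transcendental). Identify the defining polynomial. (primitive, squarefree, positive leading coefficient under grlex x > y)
2*x^2 + x*y - y^2 + 2*x - 1

deg p = 2.
Observable constraints: no y-intercept at any integer in the box.
Fitting integer coefficients to these (and the overall shape) gives p.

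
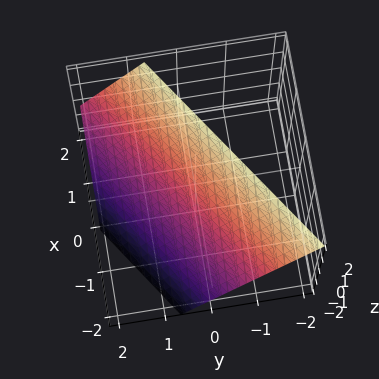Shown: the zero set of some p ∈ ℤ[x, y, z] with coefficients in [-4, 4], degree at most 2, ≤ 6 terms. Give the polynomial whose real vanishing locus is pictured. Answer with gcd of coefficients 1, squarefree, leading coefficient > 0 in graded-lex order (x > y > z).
(a) The degree is 1 — every cross-section is a straight line — this is a plane.
(b) Checking where it meets the axes: it meets the x-axis at x = -1 (among the integer gridlines); one z-axis crossing is at z = 1.
(c) Together with the visible shape, these determine p as stated.

2*x - 3*y - 2*z + 2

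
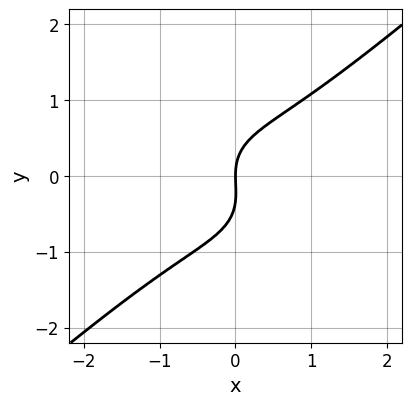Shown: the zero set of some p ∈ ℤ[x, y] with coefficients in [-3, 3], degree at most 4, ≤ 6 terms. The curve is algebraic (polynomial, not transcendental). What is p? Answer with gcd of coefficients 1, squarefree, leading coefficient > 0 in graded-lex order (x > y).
2*x^3 - 3*y^3 - y^2 + 3*x

1. The degree is 3 — no degree-2 curve has this shape.
2. From the axis intercepts and sections: it crosses the y-axis at the gridline y = 0; it meets the x-axis at x = 0 (among the integer gridlines).
3. Fitting integer coefficients to these (and the overall shape) gives p.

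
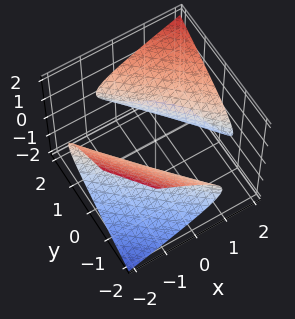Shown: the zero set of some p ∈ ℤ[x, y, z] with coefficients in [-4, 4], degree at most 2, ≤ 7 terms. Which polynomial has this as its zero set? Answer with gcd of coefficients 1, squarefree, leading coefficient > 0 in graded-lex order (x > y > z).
x^2 + 2*x*y - x*z + y^2 - 3*z^2 - 2

First, the picture has 2 separate pieces. Treating them together as one polynomial.
Next, degree: no degree-1 surface has this shape, so deg p = 2.
Next, checking where it meets the axes: it misses every integer gridline on the z-axis.
Finally, putting this together gives p.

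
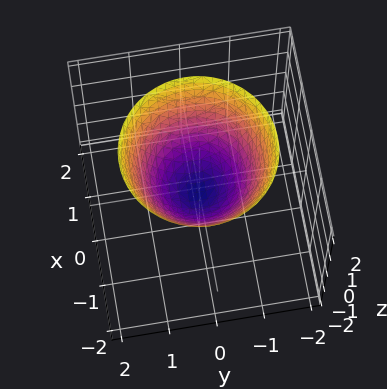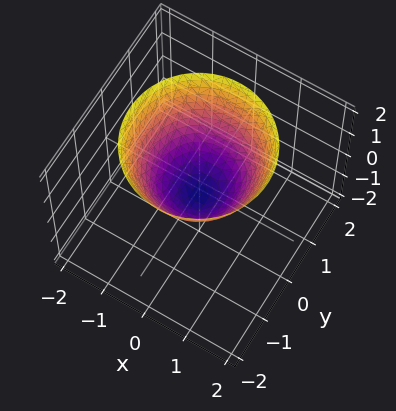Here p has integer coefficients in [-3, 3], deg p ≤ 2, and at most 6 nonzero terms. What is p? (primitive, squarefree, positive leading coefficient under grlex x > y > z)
3*x^2 + 3*y^2 - 3*z - 1

(a) Degree: a generic line meets the surface in up to 2 points, so deg p = 2.
(b) Symmetry: the z-axis is an axis of rotation, so x and y enter only as x² + y².
(c) Checking where it meets the axes: a circular section at z = 0 has radius between 0 and 1.
(d) Together with the visible shape, these determine p as stated.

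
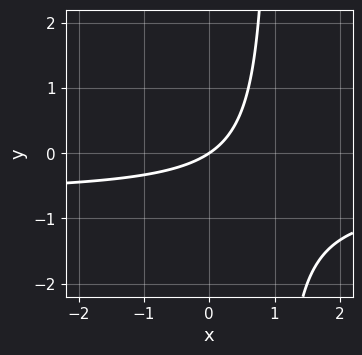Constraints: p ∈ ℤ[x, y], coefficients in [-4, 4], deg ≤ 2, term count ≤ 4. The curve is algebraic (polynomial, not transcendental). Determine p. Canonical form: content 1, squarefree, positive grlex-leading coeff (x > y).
1. deg p = 2. The shape is more complex than any degree-1 curve.
2. Observable constraints: it meets the x-axis at x = 0 (among the integer gridlines); one y-axis crossing is at y = 0.
3. Assembling these constraints gives the stated polynomial.

3*x*y + 2*x - 3*y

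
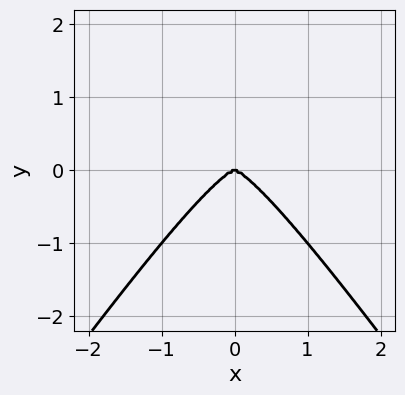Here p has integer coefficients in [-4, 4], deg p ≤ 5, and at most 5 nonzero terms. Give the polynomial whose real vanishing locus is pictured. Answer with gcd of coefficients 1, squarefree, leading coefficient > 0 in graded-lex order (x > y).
(a) The degree is 4 — a generic line meets the curve in up to 4 points.
(b) Symmetries: mirror symmetry x ↦ −x ⇒ only even powers of x.
(c) Checking where it meets the axes: one x-axis crossing is at x = 0; one y-axis crossing is at y = 0.
(d) Together with the visible shape, these determine p as stated.

2*x^4 - x^2*y^2 + y^3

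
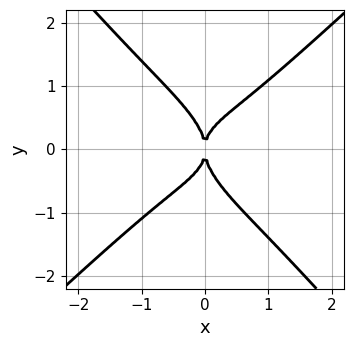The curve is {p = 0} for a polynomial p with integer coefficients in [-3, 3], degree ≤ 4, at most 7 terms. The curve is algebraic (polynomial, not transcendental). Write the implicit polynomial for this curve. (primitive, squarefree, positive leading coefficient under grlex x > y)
3*x^4 + 2*x^3*y - 3*x*y^3 - 3*y^4 + 3*x^2

First, degree: the shape is more complex than any degree-3 curve, so deg p = 4.
Then, reading off the gridlines: it meets the y-axis at y = 0 (among the integer gridlines); one x-axis crossing is at x = 0.
Finally, solving for integer coefficients yields p as stated.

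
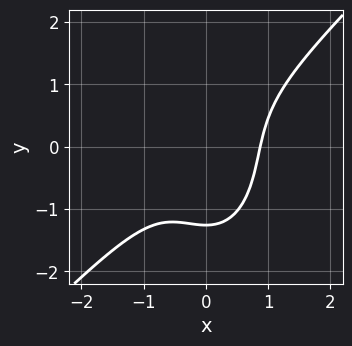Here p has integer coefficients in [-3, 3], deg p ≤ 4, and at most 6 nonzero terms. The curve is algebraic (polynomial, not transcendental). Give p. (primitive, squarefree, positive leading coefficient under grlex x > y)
The degree is 3 — no degree-2 curve has this shape.
Putting this together gives p.

3*x^3 - 2*x^2*y - y^3 - 2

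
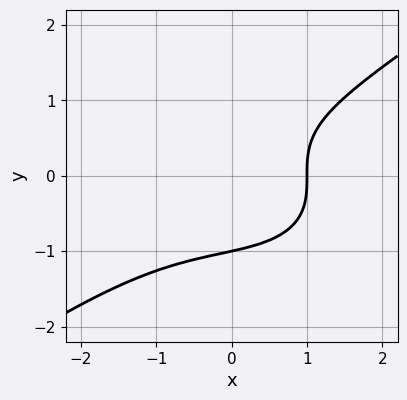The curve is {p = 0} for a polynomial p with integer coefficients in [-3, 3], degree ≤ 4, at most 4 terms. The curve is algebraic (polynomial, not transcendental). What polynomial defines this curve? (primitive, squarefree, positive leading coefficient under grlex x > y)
The degree is 3 — no degree-2 curve has this shape.
Checking where it meets the axes: one x-axis crossing is at x = 1; it meets the y-axis at y = -1 (among the integer gridlines).
Matching integer coefficients to the picture gives p.

x^3 - 3*y^3 + 2*x - 3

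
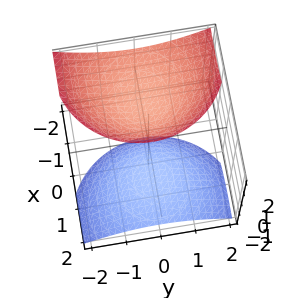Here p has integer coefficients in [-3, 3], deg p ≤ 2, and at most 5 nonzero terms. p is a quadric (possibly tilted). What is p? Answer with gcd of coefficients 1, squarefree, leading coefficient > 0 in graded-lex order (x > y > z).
1. There are 2 components. They look like related sheets of one shape, so recover p as a whole.
2. Degree: no degree-1 surface has this shape, so deg p = 2.
3. Observable constraints: it misses every integer gridline on the x-axis; it misses every integer gridline on the y-axis.
4. Together with the visible shape, these determine p as stated.

2*x^2 + 3*x*z + 2*y^2 - 2*z^2 + 3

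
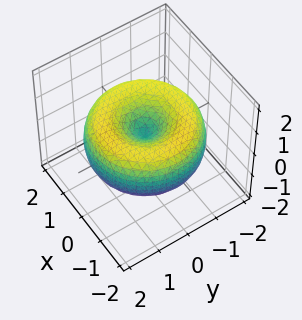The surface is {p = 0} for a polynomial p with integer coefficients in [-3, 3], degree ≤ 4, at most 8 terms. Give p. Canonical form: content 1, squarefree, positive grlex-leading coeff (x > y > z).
x^4 + 2*x^2*y^2 + y^4 - 3*x^2 - 3*y^2 + 3*z^2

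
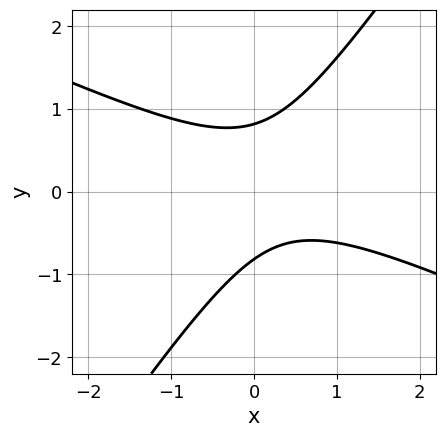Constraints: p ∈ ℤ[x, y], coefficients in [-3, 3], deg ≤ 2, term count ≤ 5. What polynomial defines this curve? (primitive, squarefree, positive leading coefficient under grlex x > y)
deg p = 2. A generic line meets the curve in up to 2 points.
Observable constraints: it misses every integer gridline on the x-axis.
Fitting integer coefficients to these (and the overall shape) gives p.

2*x^2 + 3*x*y - 3*y^2 - x + 2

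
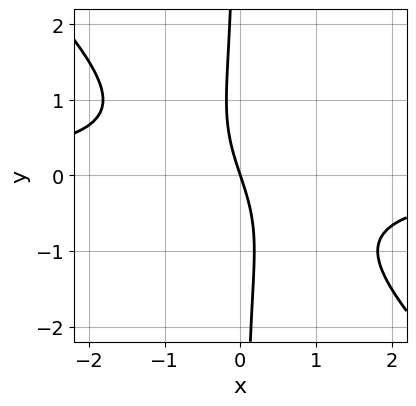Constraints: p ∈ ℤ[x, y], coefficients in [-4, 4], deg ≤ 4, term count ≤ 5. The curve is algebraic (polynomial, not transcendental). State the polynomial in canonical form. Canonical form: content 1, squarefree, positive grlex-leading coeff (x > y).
The degree is 3 — the shape is more complex than any degree-2 curve.
From the visible intercepts: one y-axis crossing is at y = 0; one x-axis crossing is at x = 0.
Fitting integer coefficients to these (and the overall shape) gives p.

3*x^2*y + 3*x*y^2 + 3*x + y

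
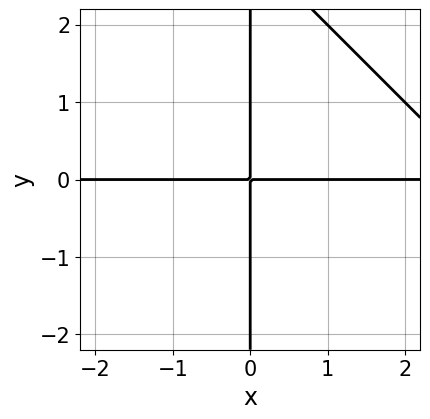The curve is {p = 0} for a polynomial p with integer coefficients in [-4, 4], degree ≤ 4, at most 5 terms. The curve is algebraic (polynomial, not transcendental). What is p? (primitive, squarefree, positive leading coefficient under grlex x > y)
x^2*y + x*y^2 - 3*x*y

1. Degree: no degree-2 curve has this shape, so deg p = 3.
2. Checking where it meets the axes: the visible x-axis segment lies entirely on the curve; the visible y-axis segment lies entirely on the curve.
3. Solving for integer coefficients yields p as stated.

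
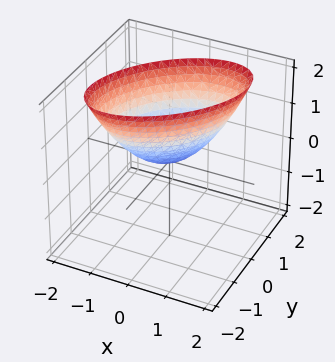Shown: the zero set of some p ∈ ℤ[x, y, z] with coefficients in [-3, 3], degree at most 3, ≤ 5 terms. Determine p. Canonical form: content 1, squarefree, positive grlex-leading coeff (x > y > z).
x^2 - x*y + y^2 - z

The degree is 2 — no degree-1 surface has this shape.
Against the integer gridlines: it meets the y-axis at y = 0 (among the integer gridlines); one x-axis crossing is at x = 0; one z-axis crossing is at z = 0.
These observations pin down the coefficients.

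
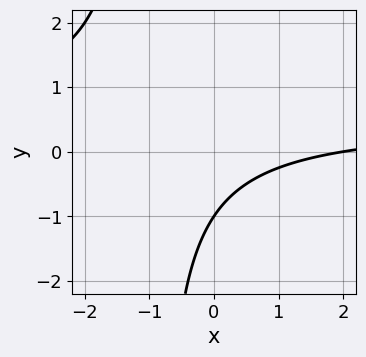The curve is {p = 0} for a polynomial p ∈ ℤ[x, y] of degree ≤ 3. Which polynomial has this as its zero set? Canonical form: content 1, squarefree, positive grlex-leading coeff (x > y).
First, degree: the shape is more complex than any degree-1 curve, so deg p = 2.
Next, from the visible intercepts: it meets the y-axis at y = -1 (among the integer gridlines); it meets the x-axis at x = 2 (among the integer gridlines).
Finally, solving for integer coefficients yields p as stated.

2*x*y - x + 2*y + 2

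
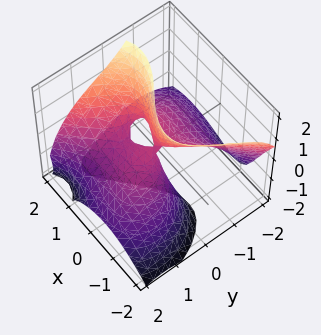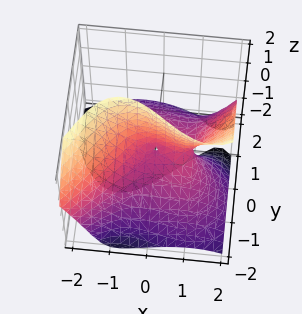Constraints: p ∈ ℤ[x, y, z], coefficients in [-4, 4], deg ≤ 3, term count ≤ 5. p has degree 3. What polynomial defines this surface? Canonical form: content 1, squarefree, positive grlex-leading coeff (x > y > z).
x^3 - x*z^2 - y^3 - x^2 - 3*y*z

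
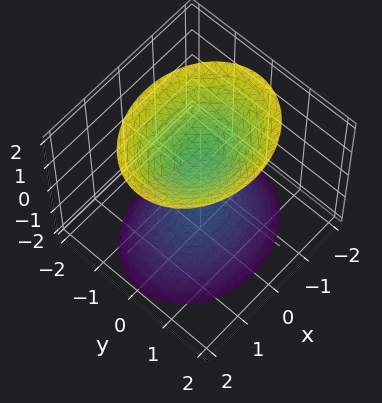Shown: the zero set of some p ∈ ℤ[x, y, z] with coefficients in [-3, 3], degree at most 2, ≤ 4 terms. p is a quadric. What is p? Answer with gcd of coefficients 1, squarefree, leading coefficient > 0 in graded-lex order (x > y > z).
1. I count 2 distinct pieces. They look like related sheets of one shape, so recover p as a whole.
2. The degree is 2 — two sheets facing apart; a quadric.
3. Symmetries: the x ↦ −x reflection is a symmetry, so x appears only in even powers; mirror symmetry z ↦ −z ⇒ only even powers of z; the y ↦ −y reflection is a symmetry, so y appears only in even powers.
4. Checking where it meets the axes: no x-intercept at any integer in the box; no y-intercept at any integer in the box; among the integer gridlines, it crosses the z-axis at z ∈ {-1, 1}.
5. The integer polynomial consistent with all of this is the stated p.

2*x^2 + 3*y^2 - 2*z^2 + 2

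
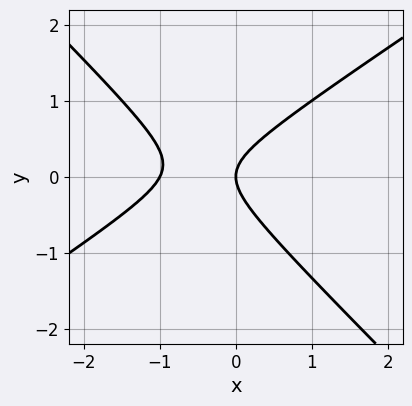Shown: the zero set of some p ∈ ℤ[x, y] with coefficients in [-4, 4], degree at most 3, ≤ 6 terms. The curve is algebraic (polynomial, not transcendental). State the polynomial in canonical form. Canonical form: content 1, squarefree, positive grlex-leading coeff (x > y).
2*x^2 - x*y - 3*y^2 + 2*x

1. deg p = 2. No degree-1 curve has this shape.
2. Reading off the gridlines: among the integer gridlines, it crosses the x-axis at x ∈ {-1, 0}; one y-axis crossing is at y = 0.
3. Matching integer coefficients to the picture gives p.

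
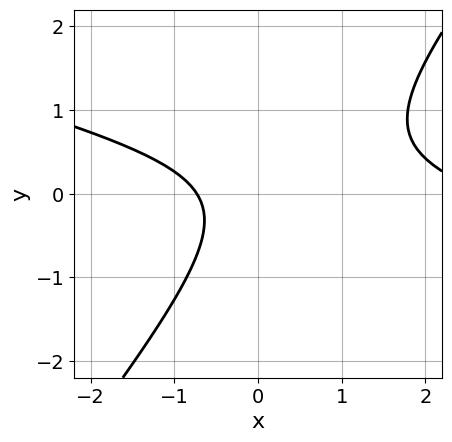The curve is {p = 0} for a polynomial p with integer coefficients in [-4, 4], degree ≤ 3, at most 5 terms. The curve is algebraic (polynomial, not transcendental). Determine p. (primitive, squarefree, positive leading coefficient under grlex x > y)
x^2 + 3*x*y - 3*y^2 - 2*x - 2

First, deg p = 2. No degree-1 curve has this shape.
Then, from the axis intercepts and sections: it misses every integer gridline on the y-axis.
Finally, assembling these constraints gives the stated polynomial.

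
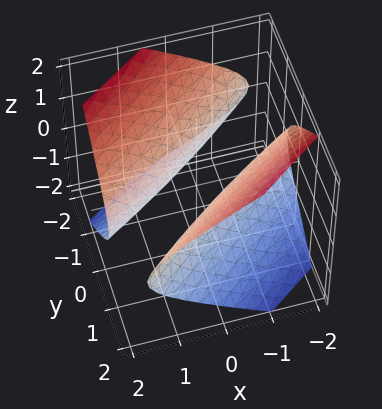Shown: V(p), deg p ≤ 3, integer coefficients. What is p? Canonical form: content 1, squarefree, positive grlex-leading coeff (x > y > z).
x^2 - 3*x*y + 2*y^2 - 3*z^2 - 1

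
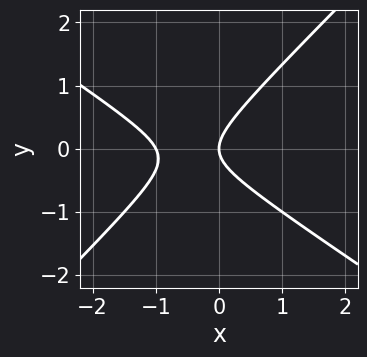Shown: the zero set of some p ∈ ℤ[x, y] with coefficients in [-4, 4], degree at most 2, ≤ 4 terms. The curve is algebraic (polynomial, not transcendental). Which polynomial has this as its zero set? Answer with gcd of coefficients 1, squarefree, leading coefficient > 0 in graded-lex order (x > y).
Degree: a generic line meets the curve in up to 2 points, so deg p = 2.
From the axis intercepts and sections: one y-axis crossing is at y = 0; the x-axis gridline crossings are at x ∈ {-1, 0}.
Putting this together gives p.

2*x^2 + x*y - 3*y^2 + 2*x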